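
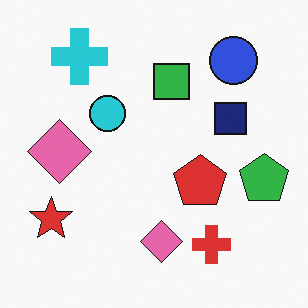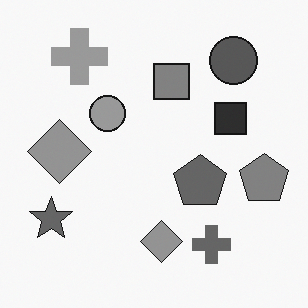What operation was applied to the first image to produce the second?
This is the original image converted to grayscale.

All color is removed — every shape is now a shade of grey.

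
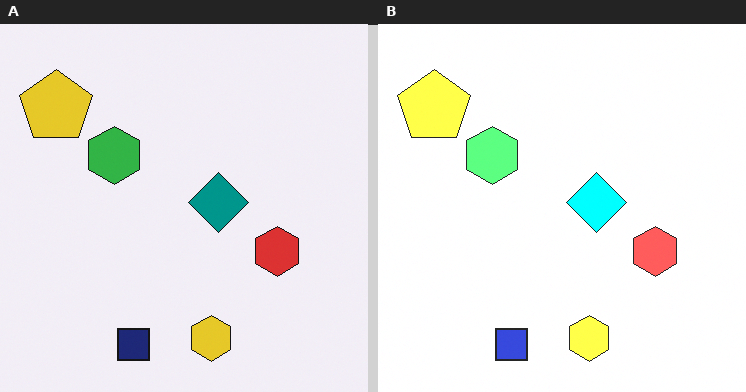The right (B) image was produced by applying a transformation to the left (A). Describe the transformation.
The right (B) image is the left (A) substantially brightened.

Every pixel — background and shapes alike — is uniformly brightened.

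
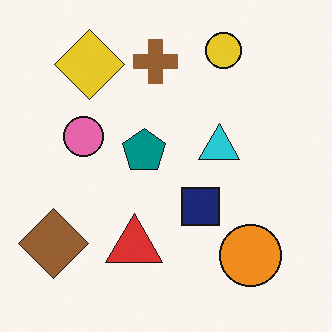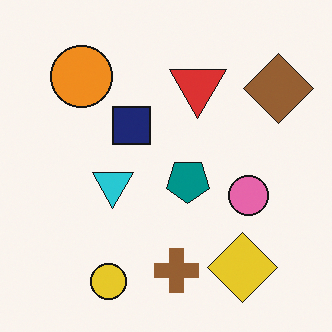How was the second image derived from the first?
Rotated 180°.

The brown diamond sits in the bottom-left of the first image and the top-right of the second — consistent with a whole-image 180° rotation.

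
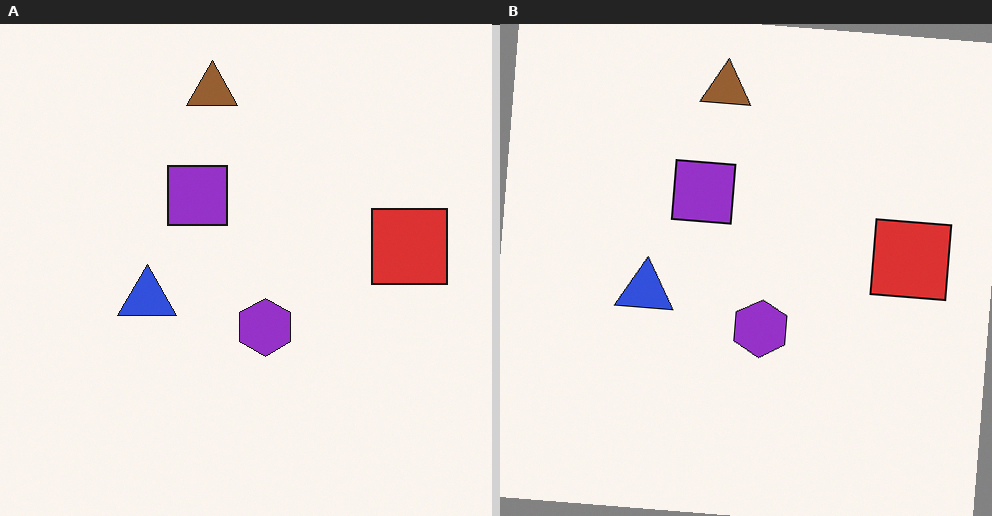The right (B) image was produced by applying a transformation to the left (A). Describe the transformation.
It was rotated clockwise by a small amount.

Every shape is tilted by the same angle and the image corners show triangular fill wedges — a whole-image rotation by a non-right angle.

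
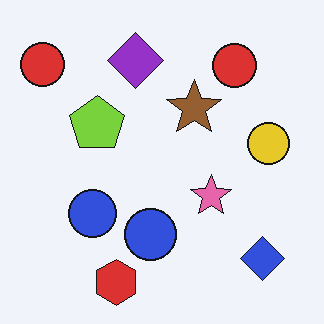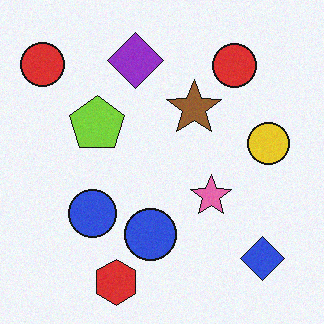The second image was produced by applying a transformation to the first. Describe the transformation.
This is the original image degraded with subtle gaussian noise.

Random speckle covers the whole image, including the flat background.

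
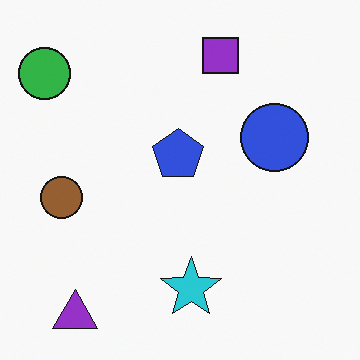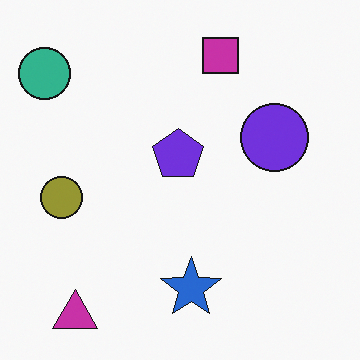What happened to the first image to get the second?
The image was hue-shifted slightly.

Every shape's color has rotated by the same amount around the hue wheel — a uniform hue shift.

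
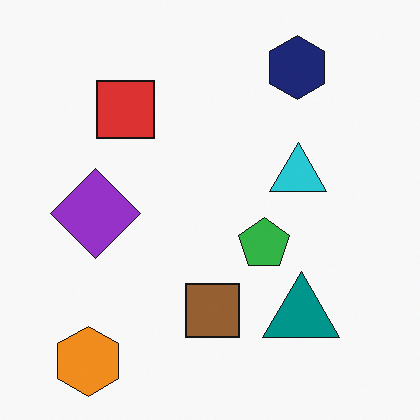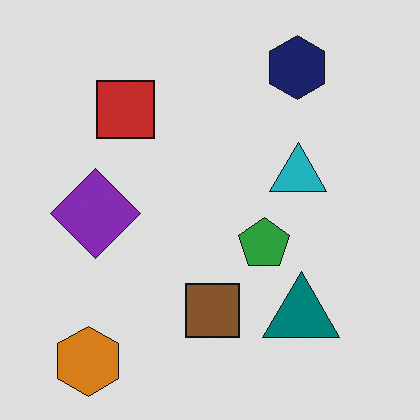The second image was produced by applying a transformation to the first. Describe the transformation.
It was slightly darkened.

Every pixel — background and shapes alike — is uniformly darkened.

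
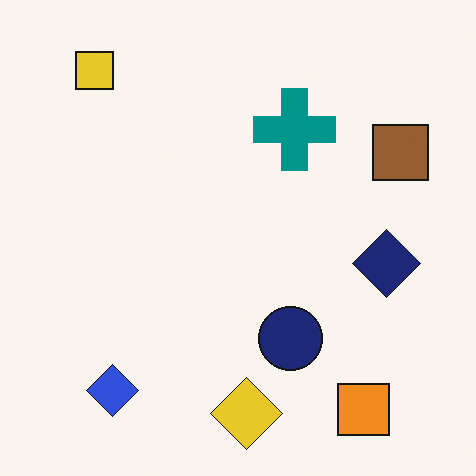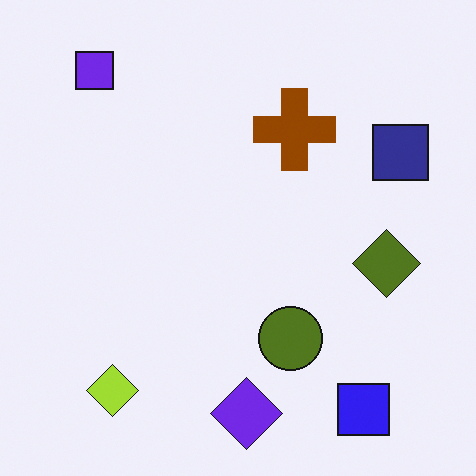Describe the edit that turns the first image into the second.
Hue-shifted by a large amount.

Every shape's color has rotated by the same amount around the hue wheel — a uniform hue shift.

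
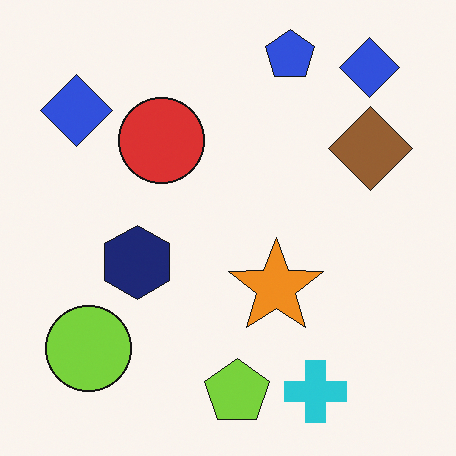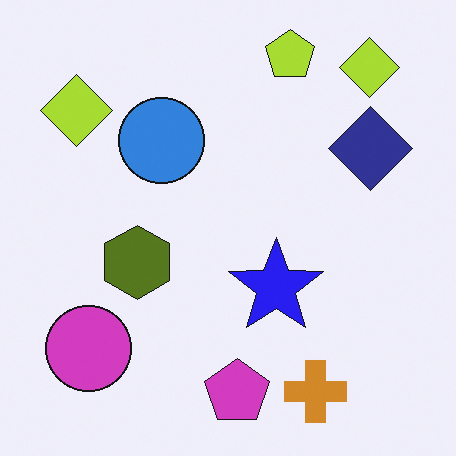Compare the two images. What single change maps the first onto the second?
It was hue-shifted by a large amount.

Every shape's color has rotated by the same amount around the hue wheel — a uniform hue shift.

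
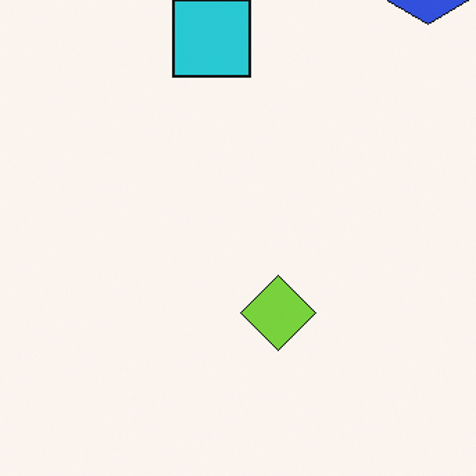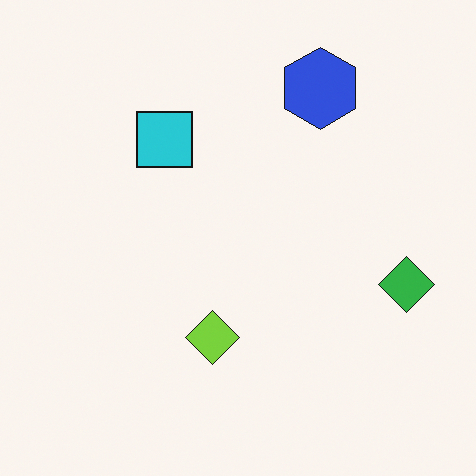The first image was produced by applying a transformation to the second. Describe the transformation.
It was cropped to a modestly smaller region and rescaled.

The visible shapes are larger and the field of view is narrower; shapes near the original edges may be partly or wholly outside the frame — a crop-and-rescale.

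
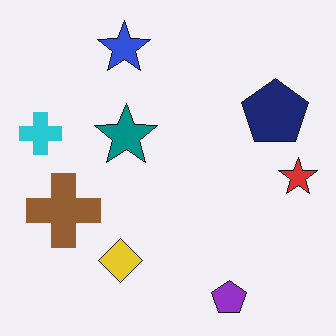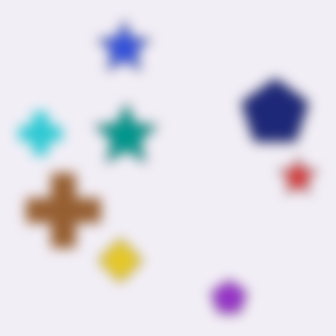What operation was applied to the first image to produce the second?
The second image is the first heavily blurred.

Shape edges and outlines are uniformly softened across the whole image.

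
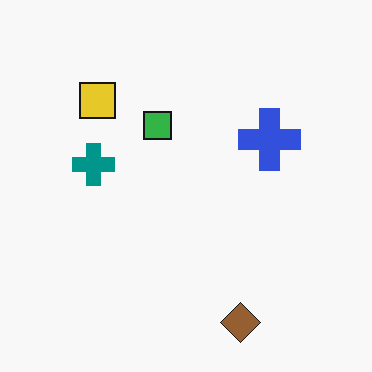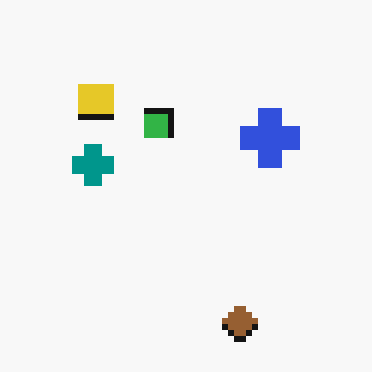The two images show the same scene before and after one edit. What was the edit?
The image was pixelated into visible square blocks.

Shapes are reduced to large square blocks; fine edges and outlines are lost — a downscale-then-upscale (mosaic) effect.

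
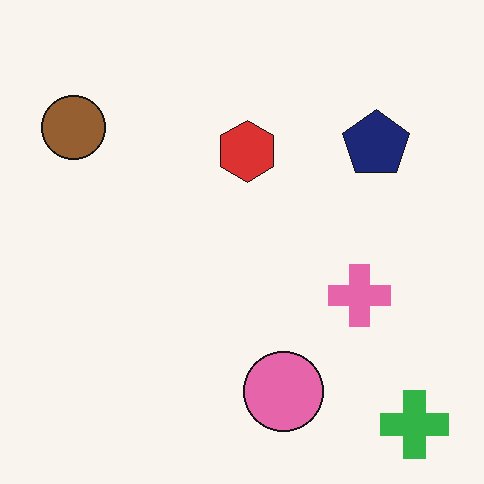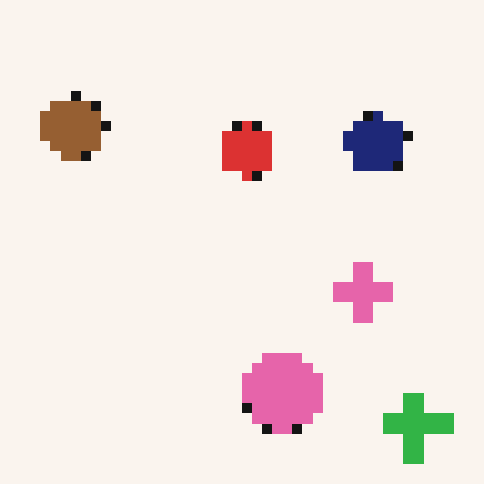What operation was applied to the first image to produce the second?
It was coarsely pixelated.

Shapes are reduced to large square blocks; fine edges and outlines are lost — a downscale-then-upscale (mosaic) effect.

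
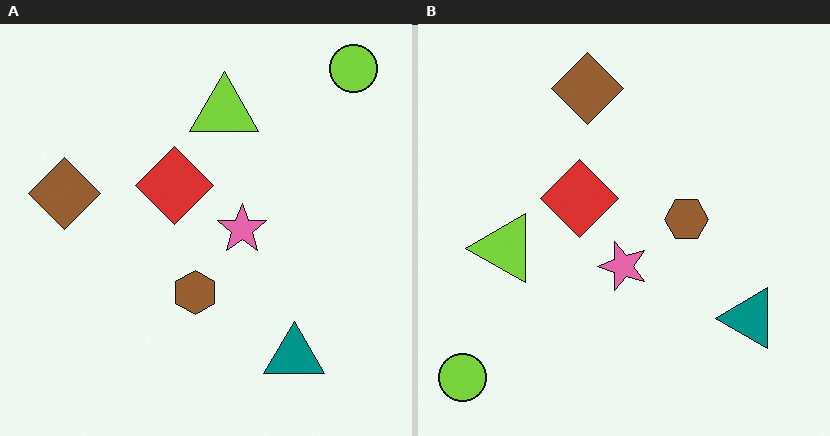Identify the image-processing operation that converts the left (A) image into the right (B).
It was transposed (reflected across the top-left ↔ bottom-right diagonal).

Shapes have swapped their row and column positions — what was in the top-right is now in the bottom-left — a diagonal reflection.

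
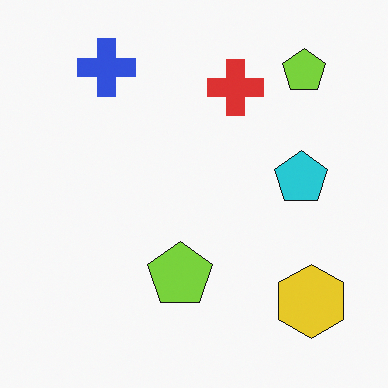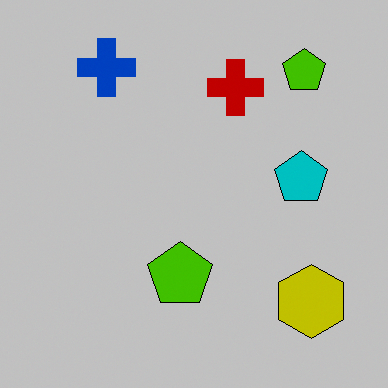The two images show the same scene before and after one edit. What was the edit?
This is the original image aggressively posterized.

Each flat color has snapped to a coarser quantized level — most visibly, the near-white background has dropped to a flat grey.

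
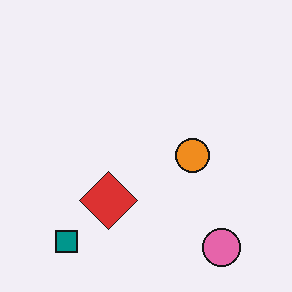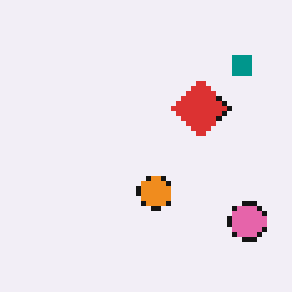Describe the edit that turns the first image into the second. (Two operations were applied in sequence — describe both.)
The second image is the first transposed (reflected across the top-left ↔ bottom-right diagonal), then mildly pixelated.

Shapes have swapped their row and column positions — what was in the top-right is now in the bottom-left — a diagonal reflection. Shapes are reduced to large square blocks; fine edges and outlines are lost — a downscale-then-upscale (mosaic) effect.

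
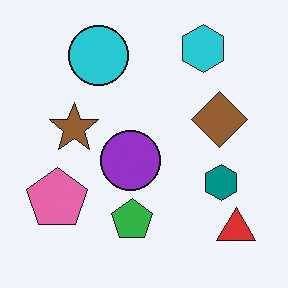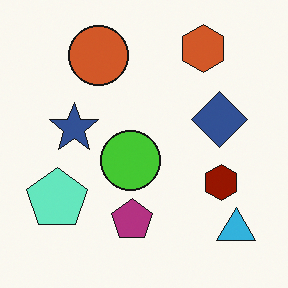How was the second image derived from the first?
The transformation is: hue-shifted by a large amount.

Every shape's color has rotated by the same amount around the hue wheel — a uniform hue shift.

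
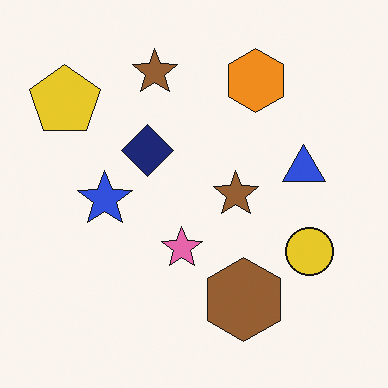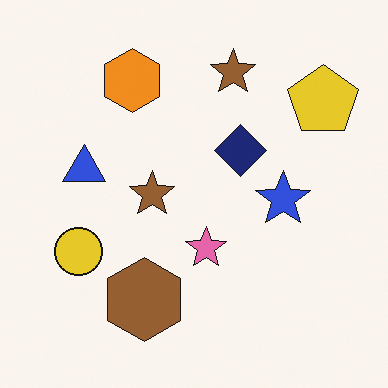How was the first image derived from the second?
Flipped horizontally (left ↔ right).

The yellow pentagon is in the top-right of the second image and the top-left of the first — shapes on opposite sides of the vertical midline have swapped in a mirror flip.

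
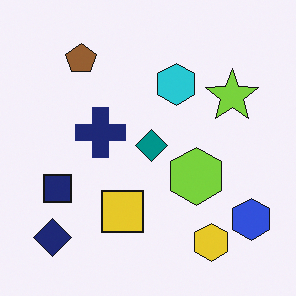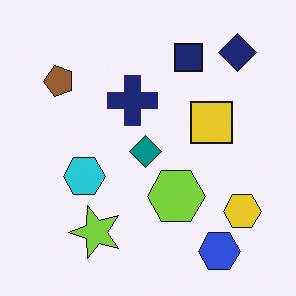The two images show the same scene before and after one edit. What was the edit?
The transformation is: transposed (reflected across the top-left ↔ bottom-right diagonal).

Shapes have swapped their row and column positions — what was in the top-right is now in the bottom-left — a diagonal reflection.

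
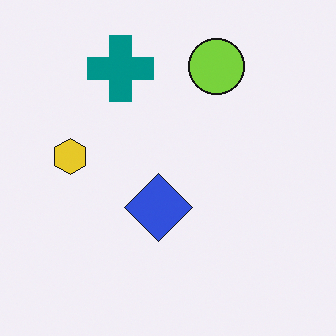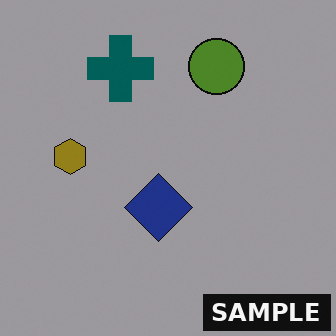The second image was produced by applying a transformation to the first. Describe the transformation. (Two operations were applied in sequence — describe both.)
Darkened a lot, then watermarked with the text "SAMPLE" in the lower-right corner.

Every pixel — background and shapes alike — is uniformly darkened. A dark label reading "SAMPLE" appears in the lower-right corner.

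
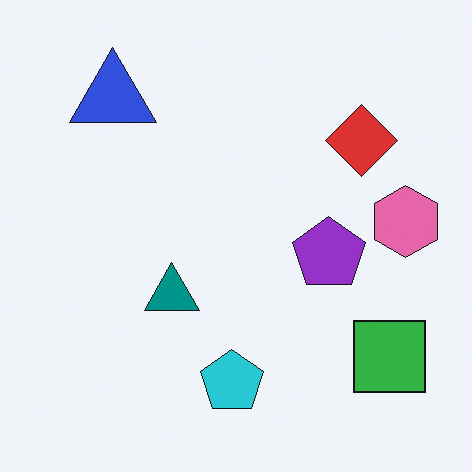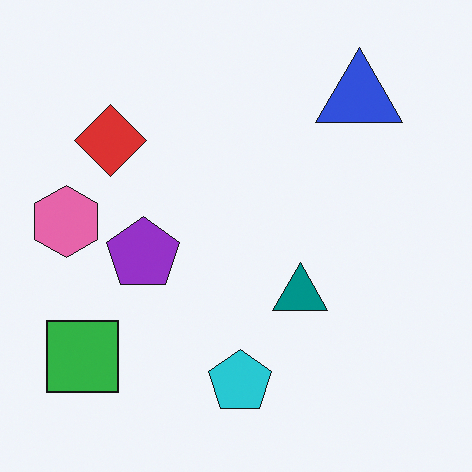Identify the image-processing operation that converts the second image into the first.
This is the original image flipped horizontally (left ↔ right).

The pink hexagon is in the left of the second image and the right of the first — shapes on opposite sides of the vertical midline have swapped in a mirror flip.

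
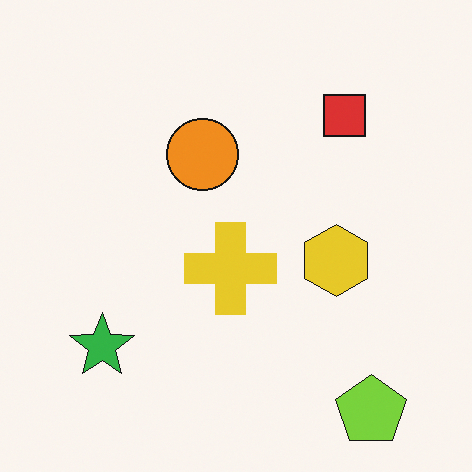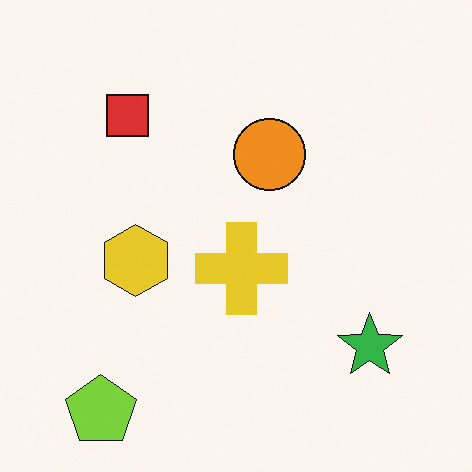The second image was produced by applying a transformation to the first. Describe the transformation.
This is the original image flipped horizontally (left ↔ right).

The lime pentagon is in the bottom-right of the first image and the bottom-left of the second — shapes on opposite sides of the vertical midline have swapped in a mirror flip.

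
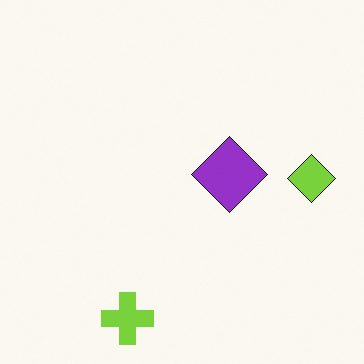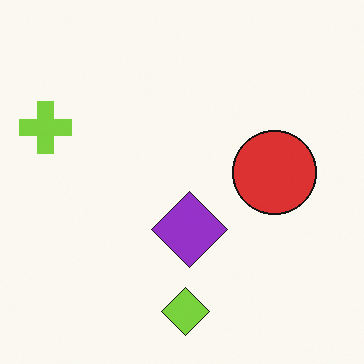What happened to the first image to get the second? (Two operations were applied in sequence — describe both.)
The image was rotated 90° clockwise, then overlaid with an additional red circle.

The lime cross sits in the bottom of the first image and the left of the second — consistent with a whole-image 90° clockwise rotation. A red circle appears in the second image that is absent from the first.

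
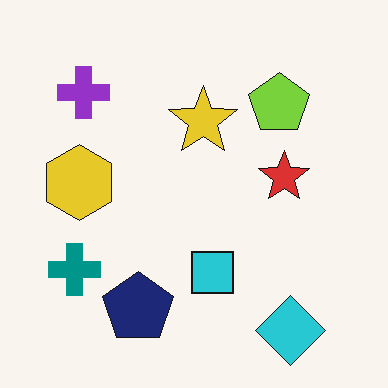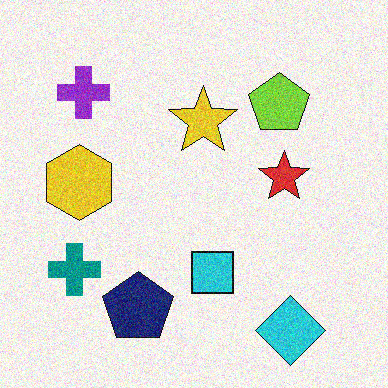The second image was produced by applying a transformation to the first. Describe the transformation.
The transformation is: degraded with moderate additive noise.

Random speckle covers the whole image, including the flat background.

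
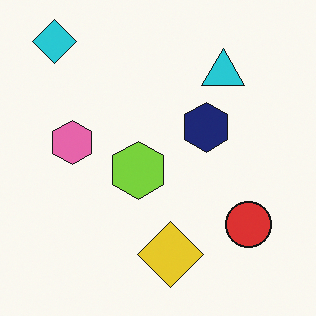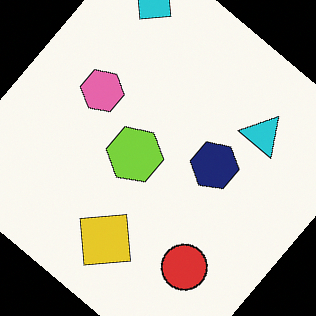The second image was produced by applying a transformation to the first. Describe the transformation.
The transformation is: rotated clockwise by a large amount — several tens of degrees.

Every shape is tilted by the same angle and the image corners show triangular fill wedges — a whole-image rotation by a non-right angle.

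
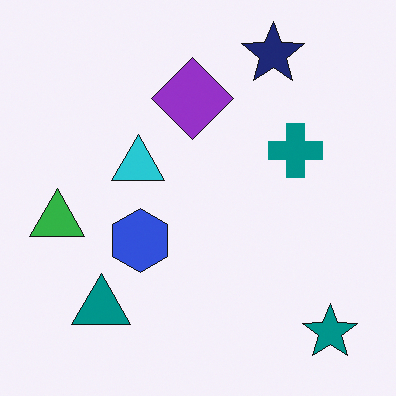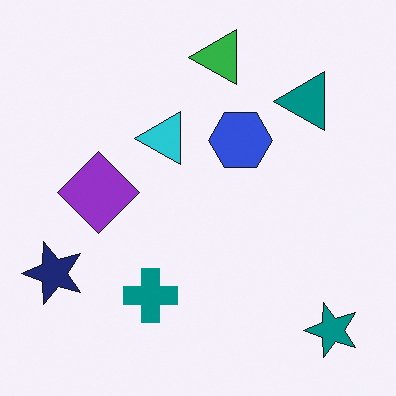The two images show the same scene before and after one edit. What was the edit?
The transformation is: transposed (reflected across the top-left ↔ bottom-right diagonal).

Shapes have swapped their row and column positions — what was in the top-right is now in the bottom-left — a diagonal reflection.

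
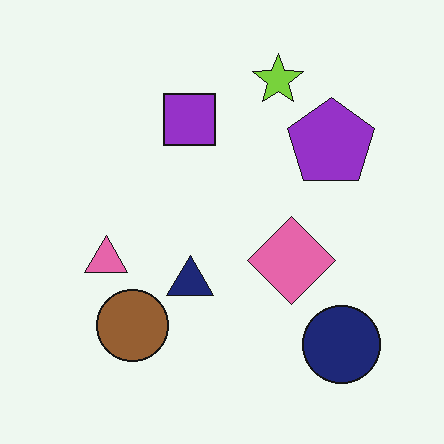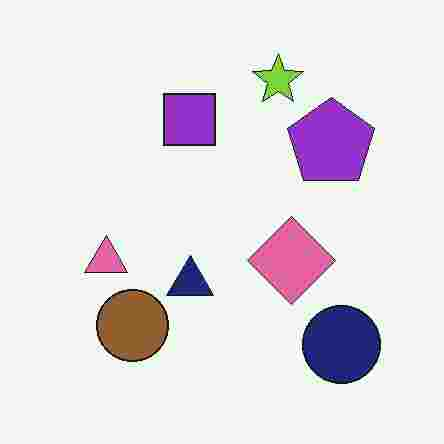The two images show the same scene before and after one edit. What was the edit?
This is the original image heavily JPEG-compressed with obvious blocking artifacts.

Blocky 8×8 compression artifacts appear around shape edges and the flat background shows ringing — characteristic JPEG degradation.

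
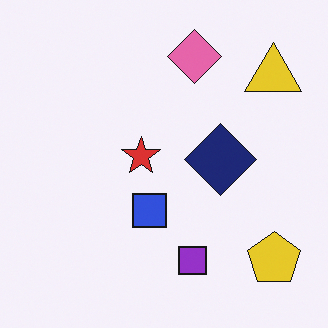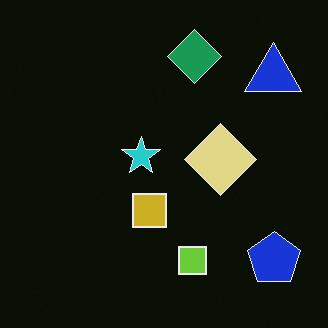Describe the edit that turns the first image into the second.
Color-inverted (negative).

The light background has become dark and every shape's color is its complement — a photographic negative.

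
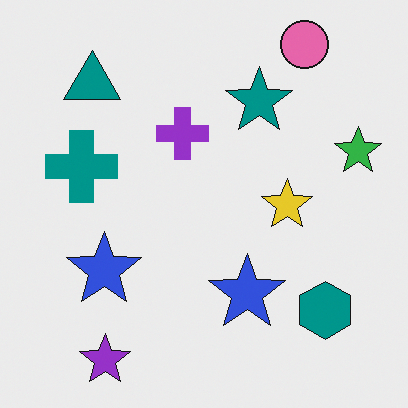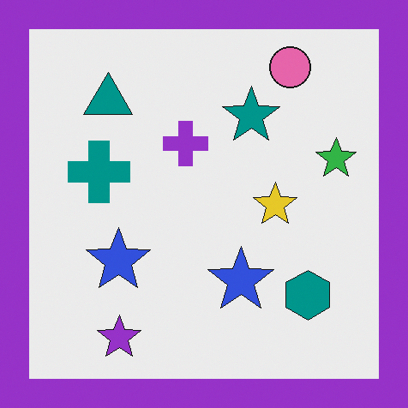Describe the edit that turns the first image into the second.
The second image is the first framed with a purple border.

A solid purple frame runs around the edge of the second image, with the content slightly shrunk inside it.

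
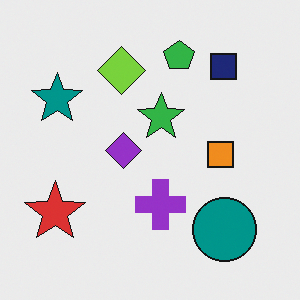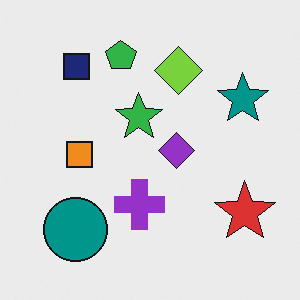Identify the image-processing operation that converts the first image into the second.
The second image is the first flipped horizontally (left ↔ right).

The red star is in the bottom-left of the first image and the bottom-right of the second — shapes on opposite sides of the vertical midline have swapped in a mirror flip.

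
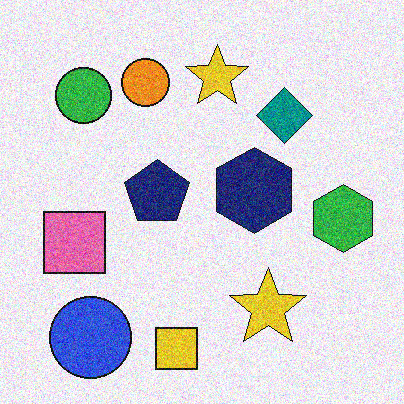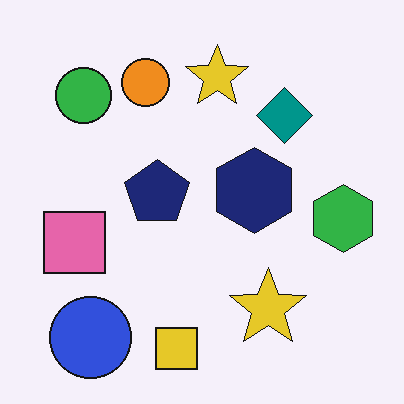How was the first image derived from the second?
The transformation is: degraded with visible gaussian noise.

Random speckle covers the whole image, including the flat background.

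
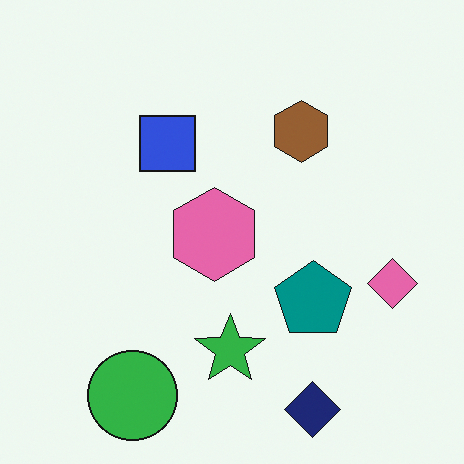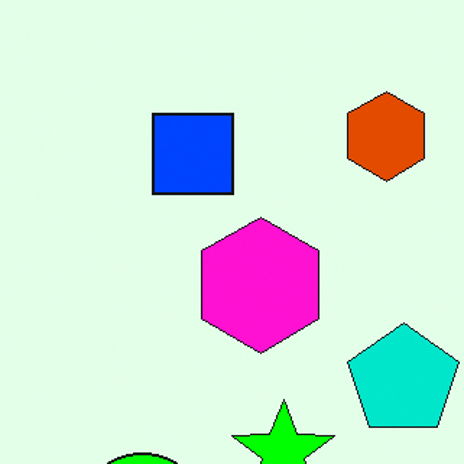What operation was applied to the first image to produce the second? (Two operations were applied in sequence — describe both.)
The transformation is: heavily oversaturated, then cropped to a modestly smaller region and rescaled.

All colors are more vivid — a global saturation change. The visible shapes are larger and the field of view is narrower; shapes near the original edges may be partly or wholly outside the frame — a crop-and-rescale.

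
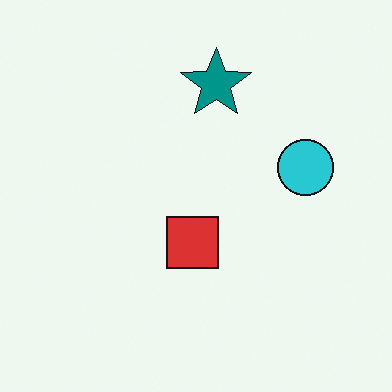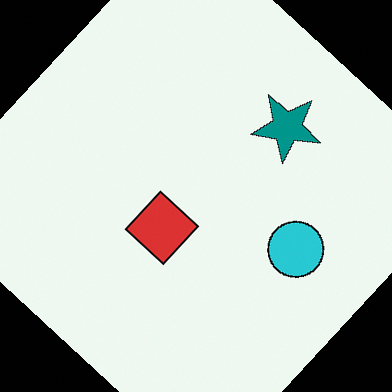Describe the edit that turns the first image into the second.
The image was rotated clockwise by a large amount — several tens of degrees.

Every shape is tilted by the same angle and the image corners show triangular fill wedges — a whole-image rotation by a non-right angle.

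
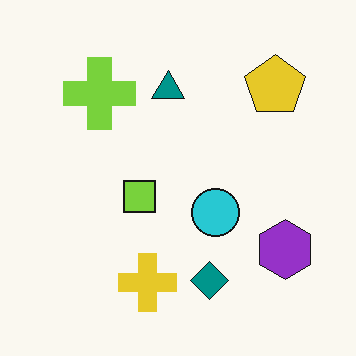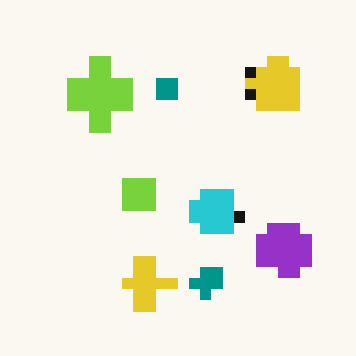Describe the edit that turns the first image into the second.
The image was coarsely pixelated.

Shapes are reduced to large square blocks; fine edges and outlines are lost — a downscale-then-upscale (mosaic) effect.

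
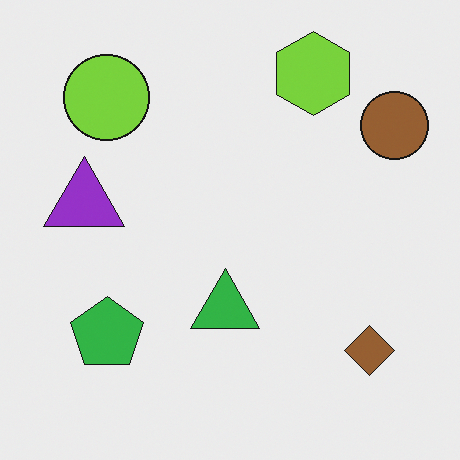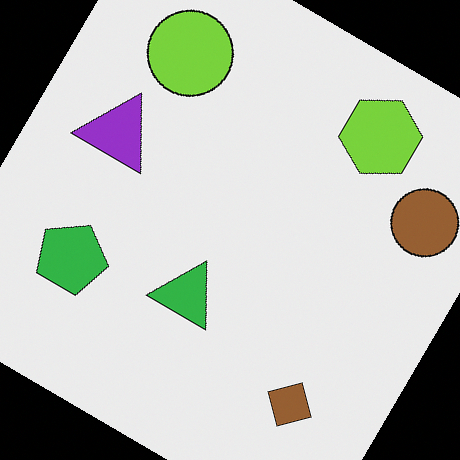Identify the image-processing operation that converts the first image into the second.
This is the original image rotated clockwise by a large amount — several tens of degrees.

Every shape is tilted by the same angle and the image corners show triangular fill wedges — a whole-image rotation by a non-right angle.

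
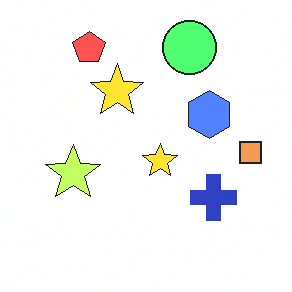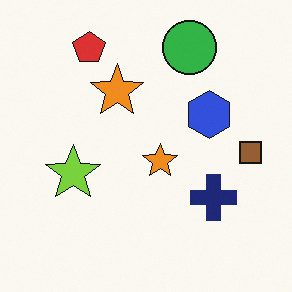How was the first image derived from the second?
This is the original image noticeably brightened.

Every pixel — background and shapes alike — is uniformly brightened.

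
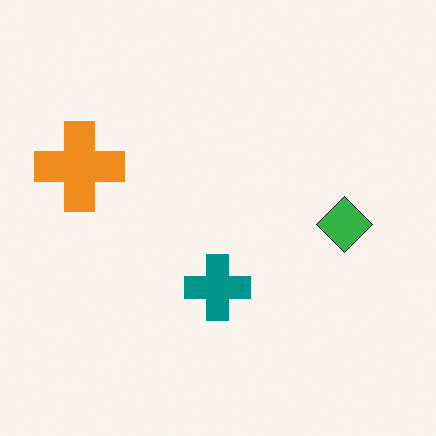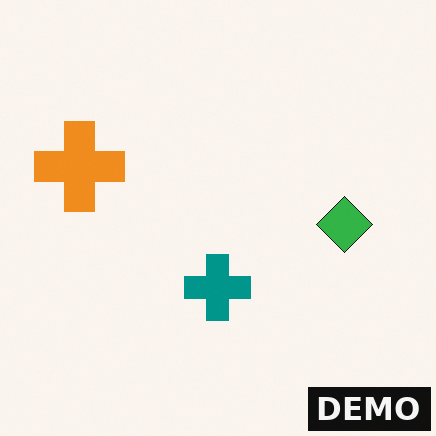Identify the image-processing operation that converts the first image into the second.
This is the original image watermarked with the text "DEMO" in the lower-right corner.

A dark label reading "DEMO" appears in the lower-right corner.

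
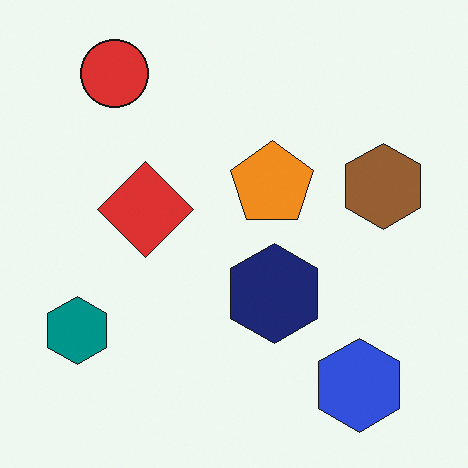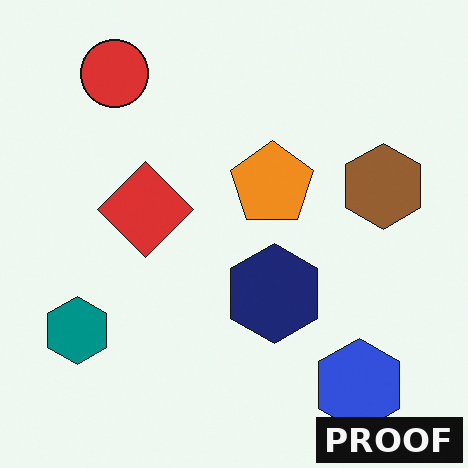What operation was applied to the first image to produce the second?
It was watermarked with the text "PROOF" in the lower-right corner.

A dark label reading "PROOF" appears in the lower-right corner.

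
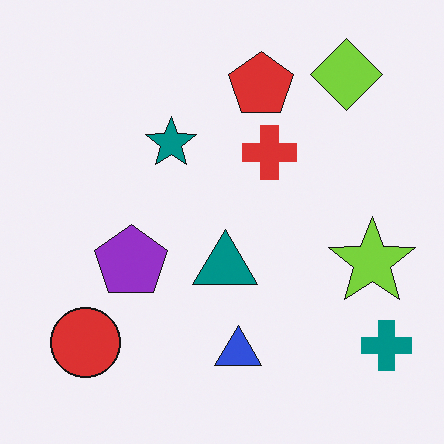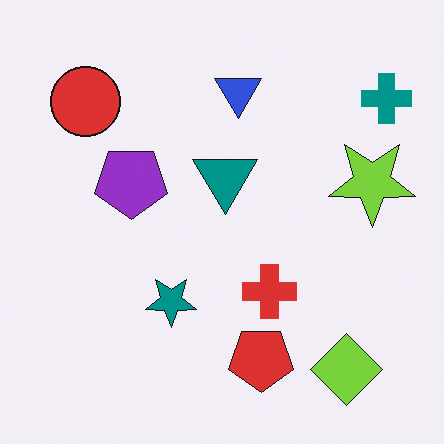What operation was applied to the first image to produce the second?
The transformation is: flipped vertically (top ↔ bottom).

The lime diamond is in the top-right of the first image and the bottom-right of the second — shapes on opposite sides of the horizontal midline have swapped in a mirror flip.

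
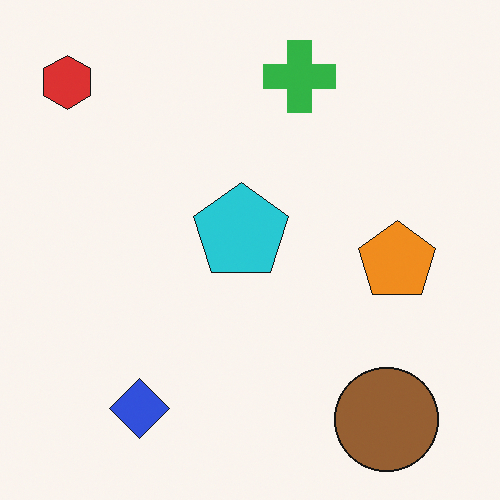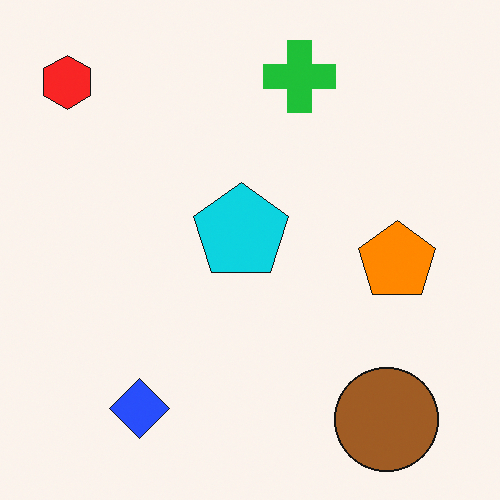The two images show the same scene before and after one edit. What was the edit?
Slightly oversaturated.

All colors are more vivid — a global saturation change.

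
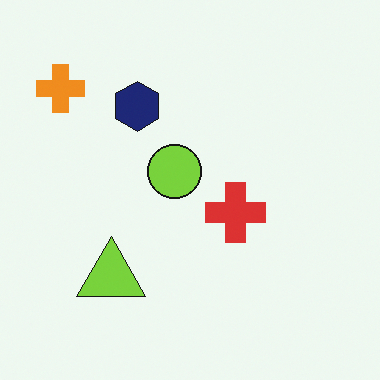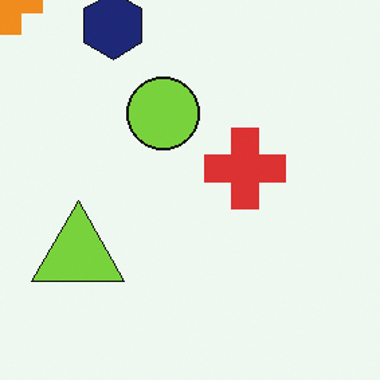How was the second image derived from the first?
This is the original image cropped slightly and scaled back up.

The visible shapes are larger and the field of view is narrower; shapes near the original edges may be partly or wholly outside the frame — a crop-and-rescale.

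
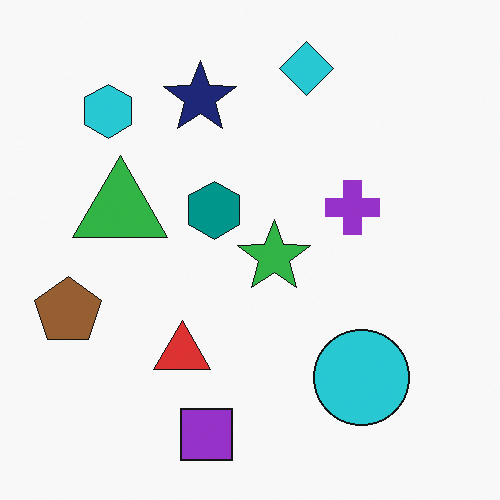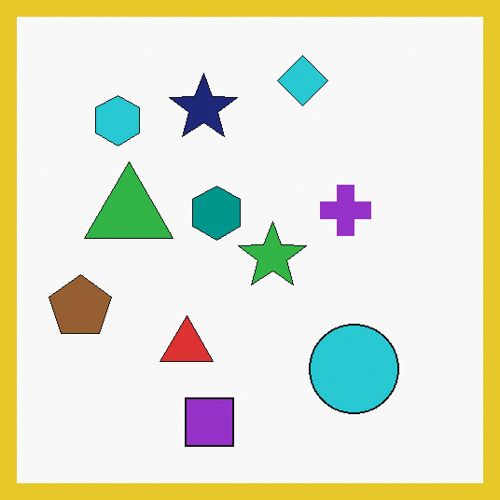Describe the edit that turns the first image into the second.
Framed with a yellow border.

A solid yellow frame runs around the edge of the second image, with the content slightly shrunk inside it.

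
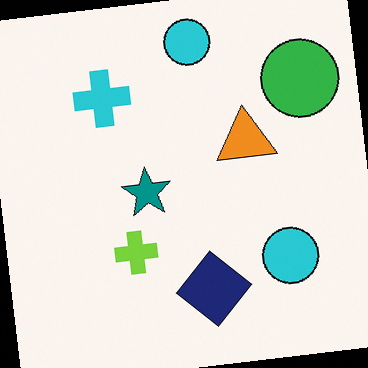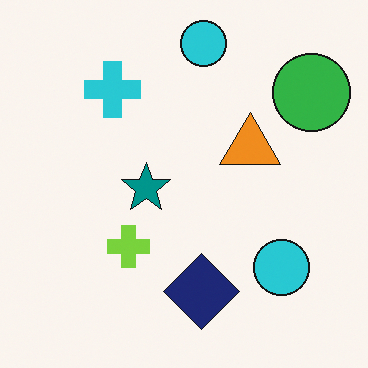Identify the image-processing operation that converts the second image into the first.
Rotated counter-clockwise by a few degrees.

Every shape is tilted by the same angle and the image corners show triangular fill wedges — a whole-image rotation by a non-right angle.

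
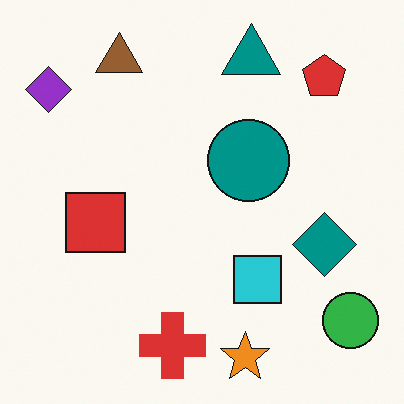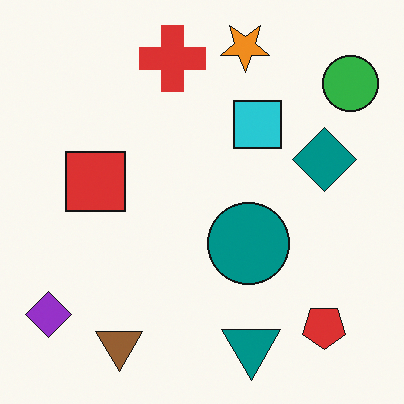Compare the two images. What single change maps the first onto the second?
The image was flipped vertically (top ↔ bottom).

The orange star is in the bottom of the first image and the top of the second — shapes on opposite sides of the horizontal midline have swapped in a mirror flip.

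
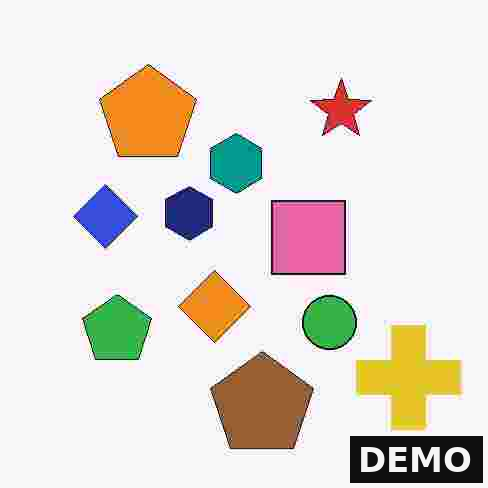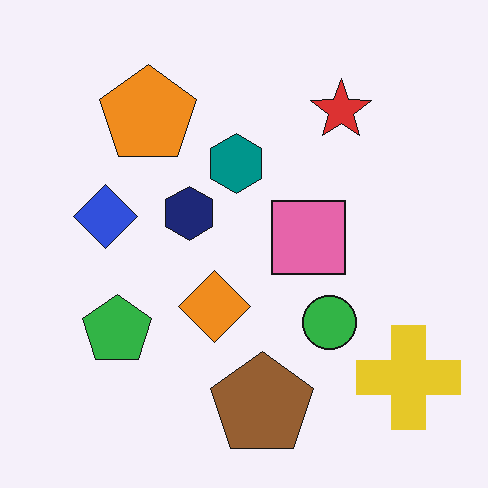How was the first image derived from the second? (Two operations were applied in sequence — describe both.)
The image was degraded with heavy JPEG compression, then watermarked with the text "DEMO" in the lower-right corner.

Blocky 8×8 compression artifacts appear around shape edges and the flat background shows ringing — characteristic JPEG degradation. A dark label reading "DEMO" appears in the lower-right corner.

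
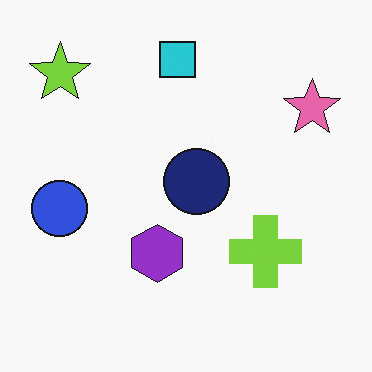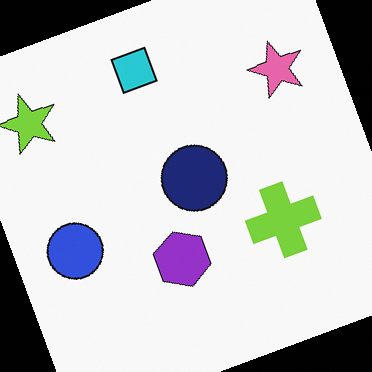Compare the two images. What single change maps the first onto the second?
This is the original image rotated counter-clockwise by a moderate amount.

Every shape is tilted by the same angle and the image corners show triangular fill wedges — a whole-image rotation by a non-right angle.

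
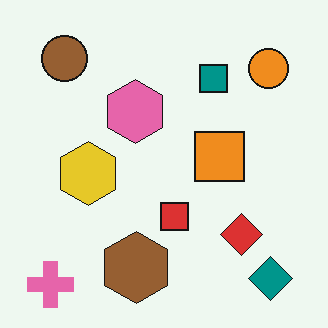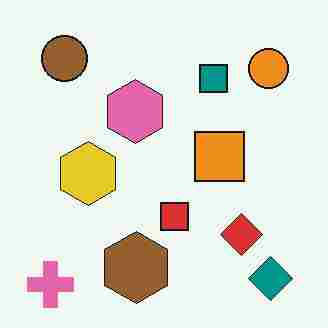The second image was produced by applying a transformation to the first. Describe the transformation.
This is the original image heavily JPEG-compressed with obvious blocking artifacts.

Blocky 8×8 compression artifacts appear around shape edges and the flat background shows ringing — characteristic JPEG degradation.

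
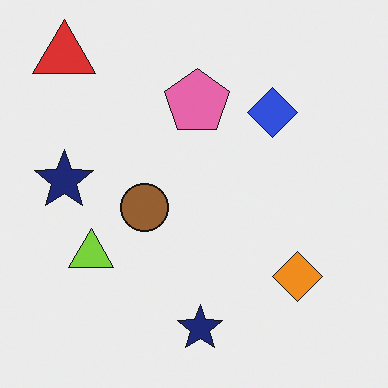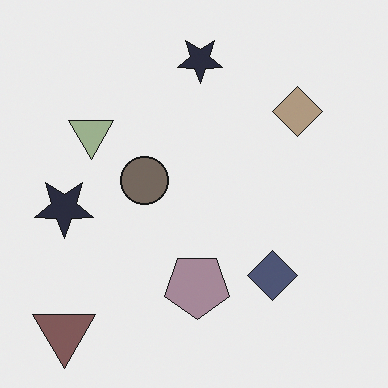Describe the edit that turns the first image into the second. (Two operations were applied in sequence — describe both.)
It was flipped vertically (top ↔ bottom), then heavily desaturated.

The red triangle is in the top-left of the first image and the bottom-left of the second — shapes on opposite sides of the horizontal midline have swapped in a mirror flip. All colors are more muted and greyish — a global saturation change.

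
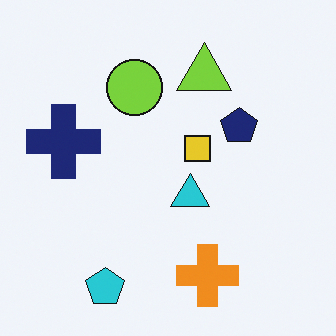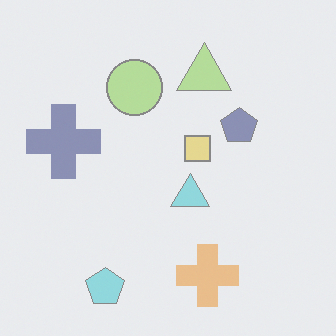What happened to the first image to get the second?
This is the original image given much lower contrast.

Tones are pushed toward mid-grey across the whole image — a global contrast change.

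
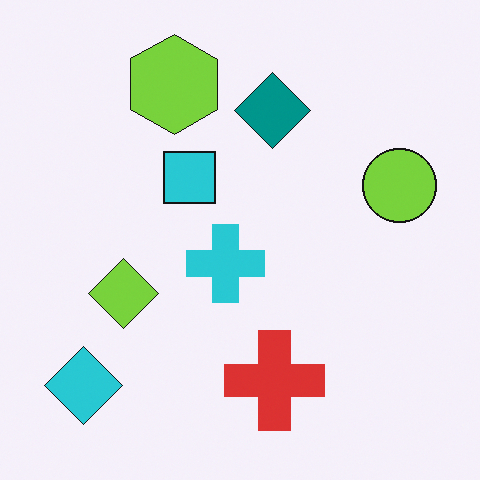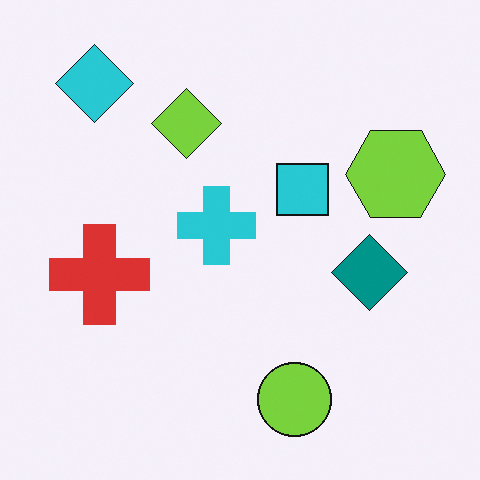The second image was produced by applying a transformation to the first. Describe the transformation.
The image was rotated 90° clockwise.

The cyan diamond sits in the bottom-left of the first image and the top-left of the second — consistent with a whole-image 90° clockwise rotation.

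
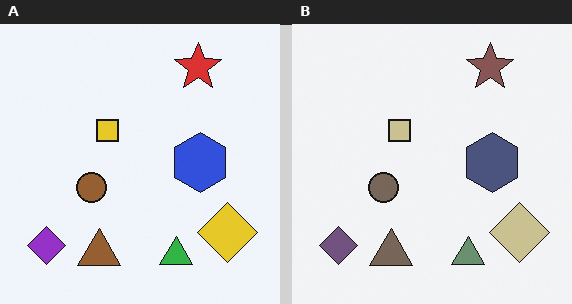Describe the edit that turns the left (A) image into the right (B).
Made much more muted (saturation change).

All colors are more muted and greyish — a global saturation change.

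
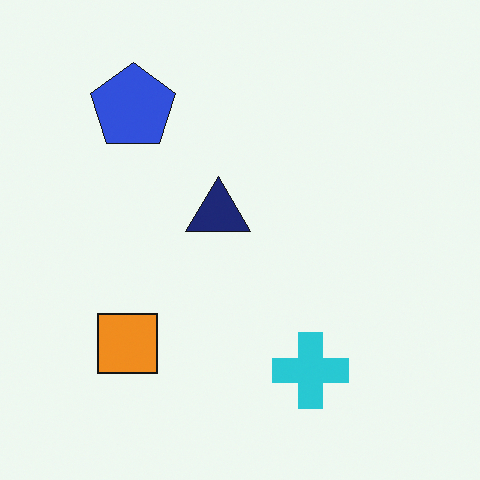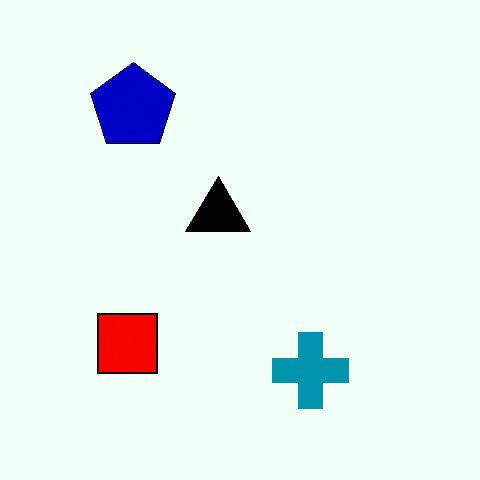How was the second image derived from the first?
The transformation is: boosted in contrast.

Tones are pushed away from mid-grey across the whole image — a global contrast change.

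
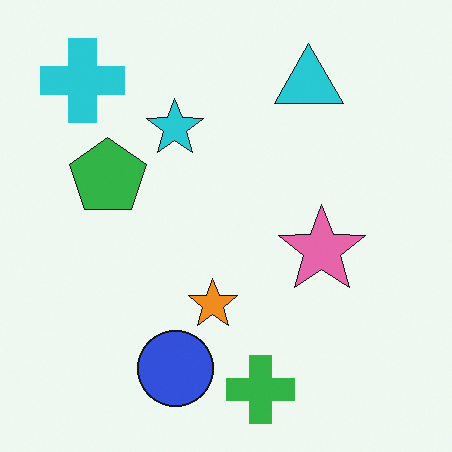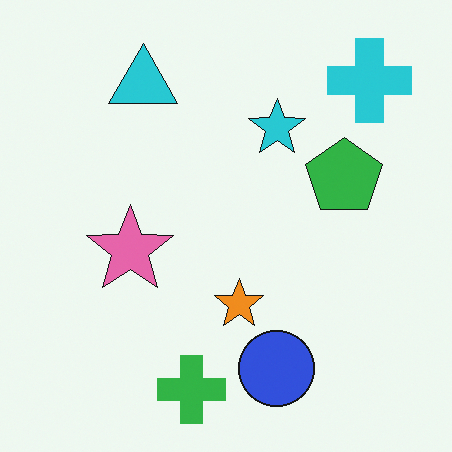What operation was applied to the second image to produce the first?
It was flipped horizontally (left ↔ right).

The cyan cross is in the top-right of the second image and the top-left of the first — shapes on opposite sides of the vertical midline have swapped in a mirror flip.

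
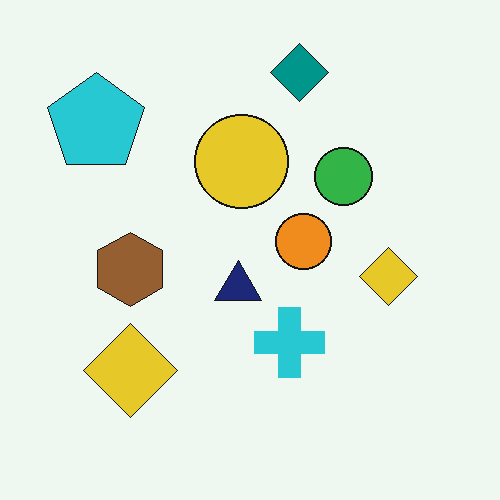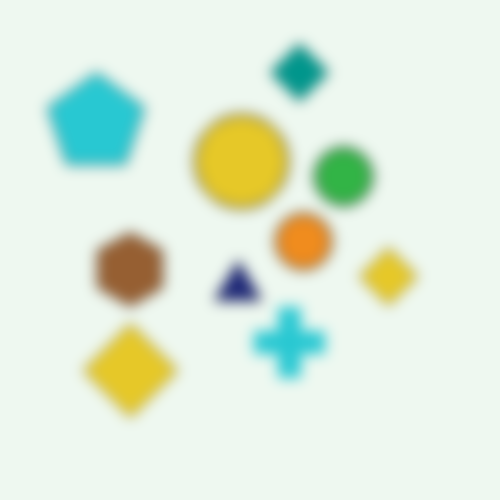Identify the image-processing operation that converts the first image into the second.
It was heavily blurred.

Shape edges and outlines are uniformly softened across the whole image.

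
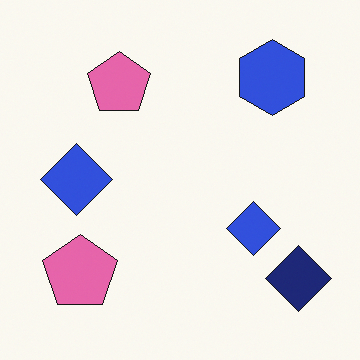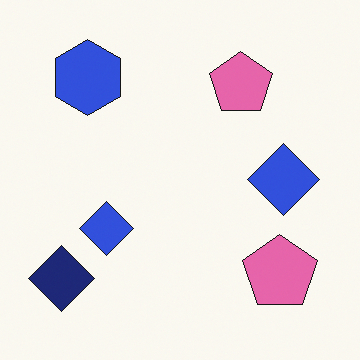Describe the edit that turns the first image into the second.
Flipped horizontally (left ↔ right).

The navy diamond is in the bottom-right of the first image and the bottom-left of the second — shapes on opposite sides of the vertical midline have swapped in a mirror flip.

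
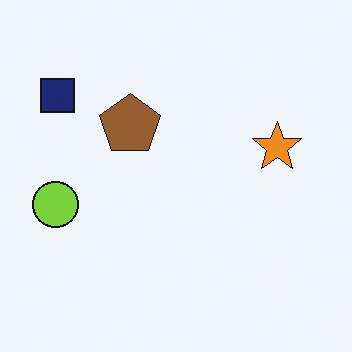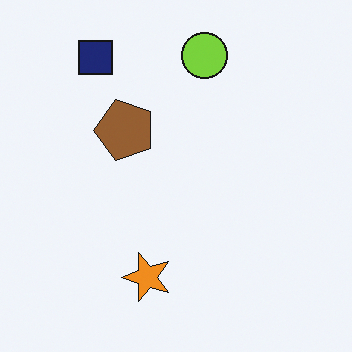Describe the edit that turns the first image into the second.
This is the original image transposed (reflected across the top-left ↔ bottom-right diagonal).

Shapes have swapped their row and column positions — what was in the top-right is now in the bottom-left — a diagonal reflection.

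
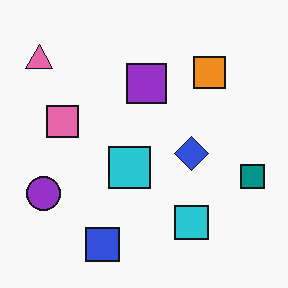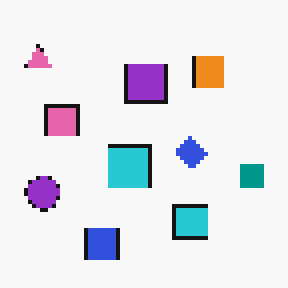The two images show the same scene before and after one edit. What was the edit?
The image was mildly pixelated.

Shapes are reduced to large square blocks; fine edges and outlines are lost — a downscale-then-upscale (mosaic) effect.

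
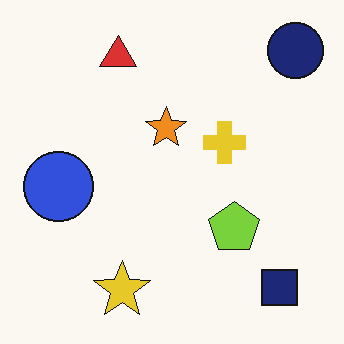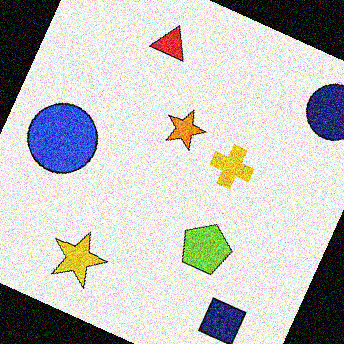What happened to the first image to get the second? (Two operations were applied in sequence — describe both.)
The transformation is: rotated clockwise by a moderate amount, then degraded with strong gaussian noise.

Every shape is tilted by the same angle and the image corners show triangular fill wedges — a whole-image rotation by a non-right angle. Random speckle covers the whole image, including the flat background.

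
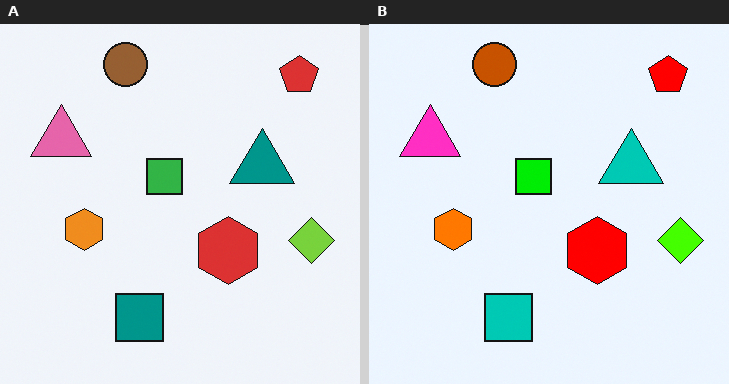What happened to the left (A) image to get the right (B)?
It was heavily oversaturated.

All colors are more vivid — a global saturation change.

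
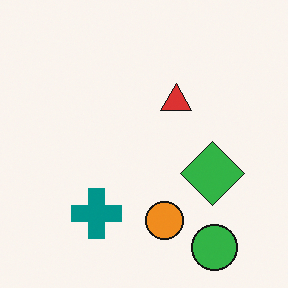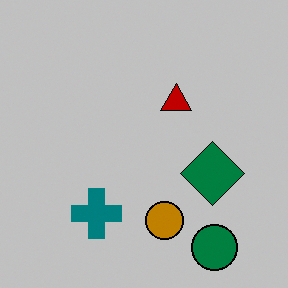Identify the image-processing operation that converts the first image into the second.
It was heavily posterized to just a handful of flat colors.

Each flat color has snapped to a coarser quantized level — most visibly, the near-white background has dropped to a flat grey.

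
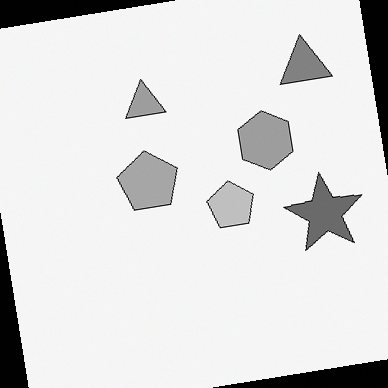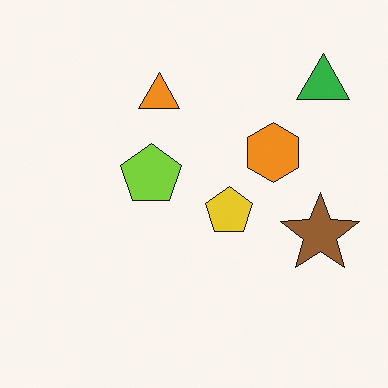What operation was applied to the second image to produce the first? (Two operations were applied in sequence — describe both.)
The transformation is: converted to grayscale, then rotated counter-clockwise by a few degrees.

All color is removed — every shape is now a shade of grey. Every shape is tilted by the same angle and the image corners show triangular fill wedges — a whole-image rotation by a non-right angle.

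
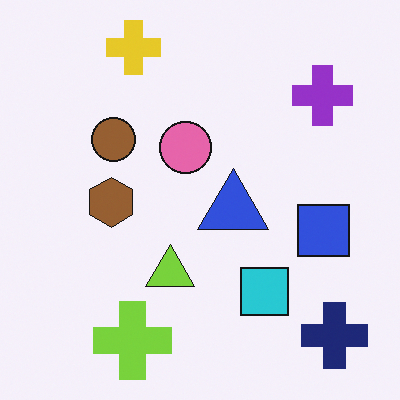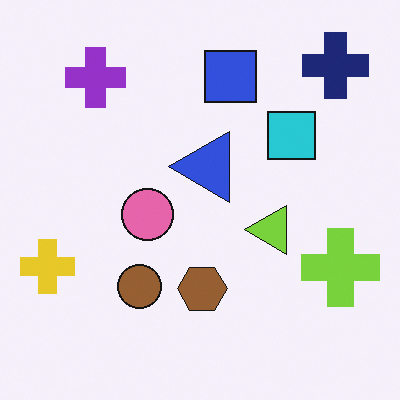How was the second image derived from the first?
Rotated 90° counter-clockwise.

The navy cross sits in the bottom-right of the first image and the top-right of the second — consistent with a whole-image 90° counter-clockwise rotation.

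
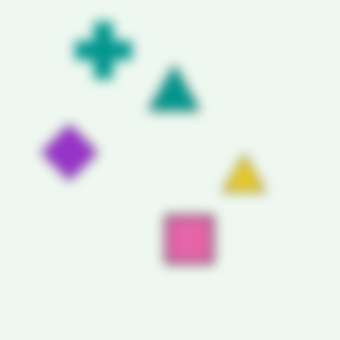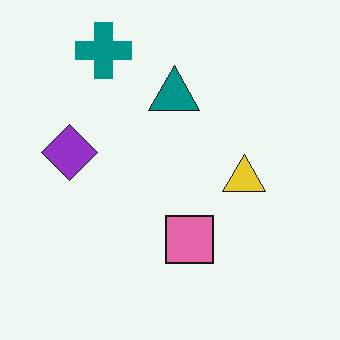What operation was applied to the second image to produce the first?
The first image is the second heavily blurred.

Shape edges and outlines are uniformly softened across the whole image.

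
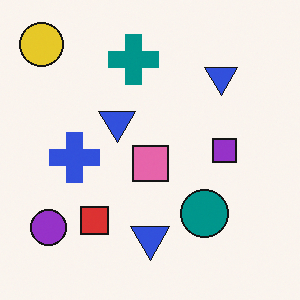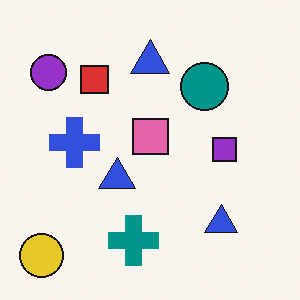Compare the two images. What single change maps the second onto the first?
It was flipped vertically (top ↔ bottom).

The yellow circle is in the bottom-left of the second image and the top-left of the first — shapes on opposite sides of the horizontal midline have swapped in a mirror flip.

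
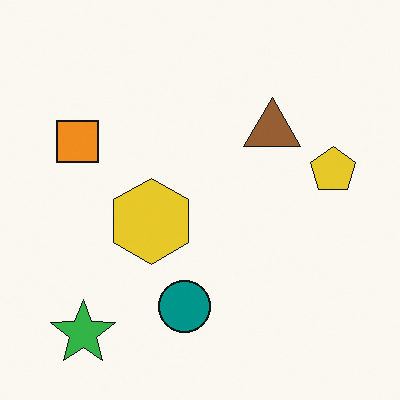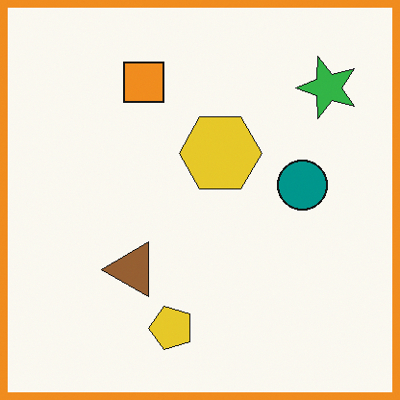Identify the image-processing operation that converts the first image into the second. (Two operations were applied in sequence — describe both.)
It was transposed (reflected across the top-left ↔ bottom-right diagonal), then framed with a orange border.

Shapes have swapped their row and column positions — what was in the top-right is now in the bottom-left — a diagonal reflection. A solid orange frame runs around the edge of the second image, with the content slightly shrunk inside it.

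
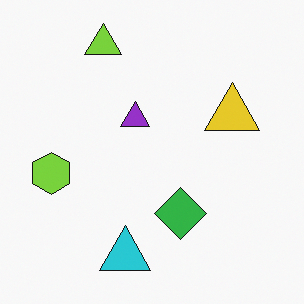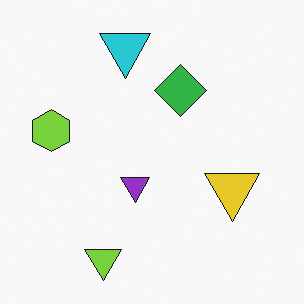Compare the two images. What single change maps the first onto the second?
This is the original image flipped vertically (top ↔ bottom).

The lime triangle is in the top of the first image and the bottom of the second — shapes on opposite sides of the horizontal midline have swapped in a mirror flip.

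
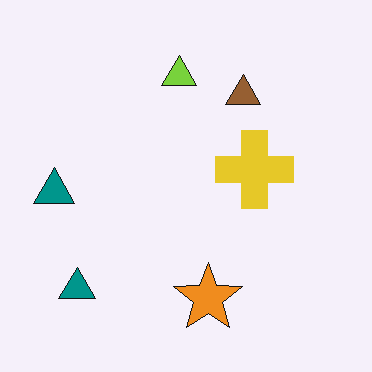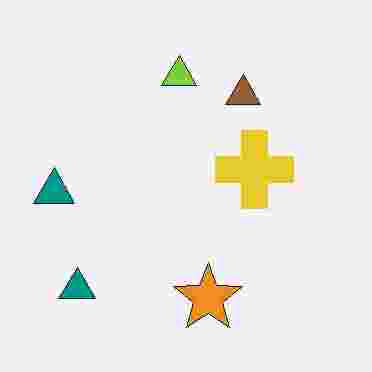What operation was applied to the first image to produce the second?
The second image is the first degraded with heavy JPEG compression.

Blocky 8×8 compression artifacts appear around shape edges and the flat background shows ringing — characteristic JPEG degradation.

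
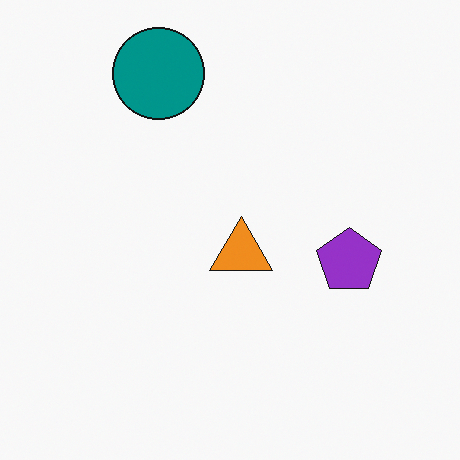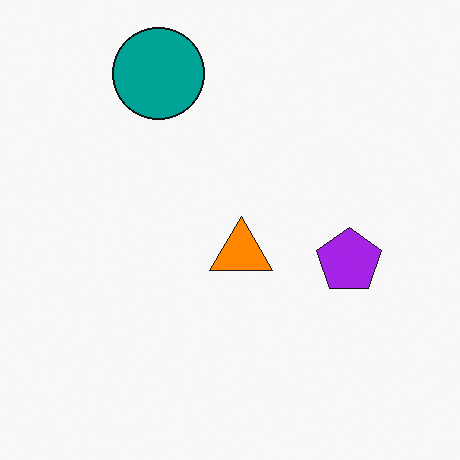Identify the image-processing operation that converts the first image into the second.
The image was slightly oversaturated.

All colors are more vivid — a global saturation change.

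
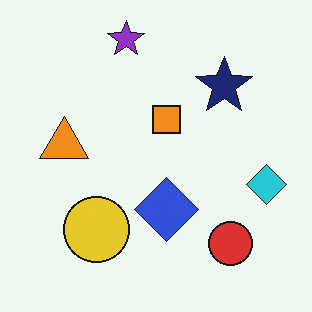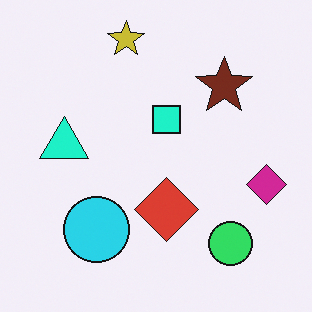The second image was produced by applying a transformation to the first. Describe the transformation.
Hue-shifted noticeably.

Every shape's color has rotated by the same amount around the hue wheel — a uniform hue shift.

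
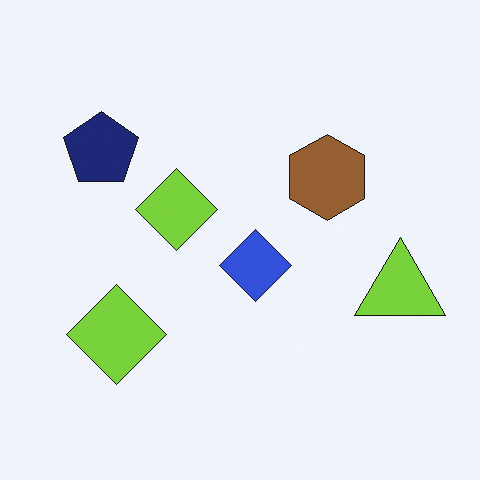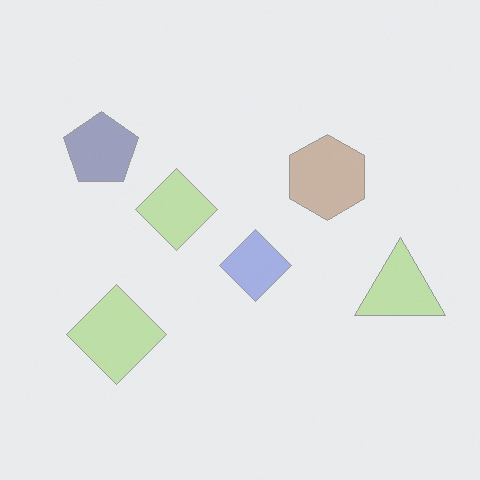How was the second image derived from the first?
This is the original image given much lower contrast.

Tones are pushed toward mid-grey across the whole image — a global contrast change.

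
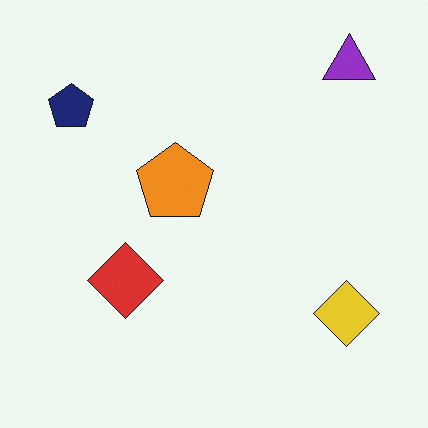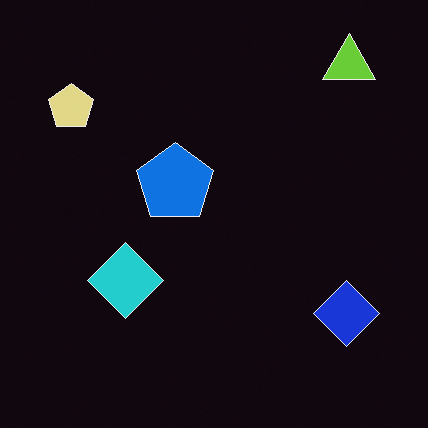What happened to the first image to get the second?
The second image is the first color-inverted (negative).

The light background has become dark and every shape's color is its complement — a photographic negative.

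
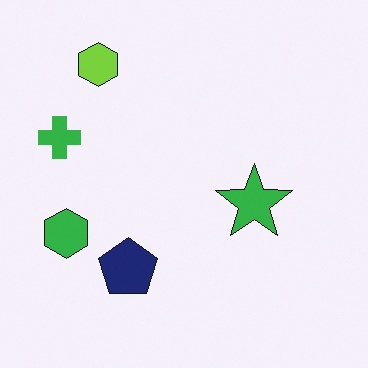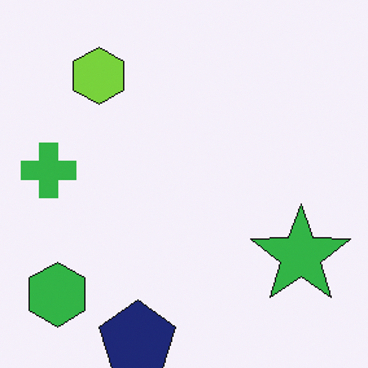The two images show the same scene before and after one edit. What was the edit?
This is the original image cropped to a modestly smaller region and rescaled.

The visible shapes are larger and the field of view is narrower; shapes near the original edges may be partly or wholly outside the frame — a crop-and-rescale.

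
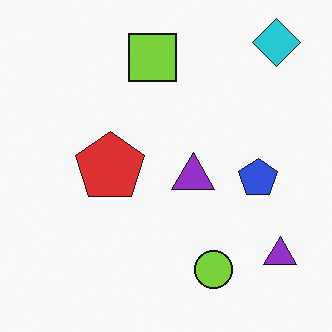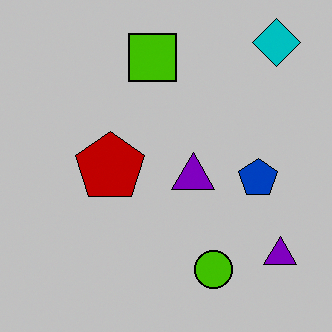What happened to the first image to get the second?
The transformation is: aggressively posterized.

Each flat color has snapped to a coarser quantized level — most visibly, the near-white background has dropped to a flat grey.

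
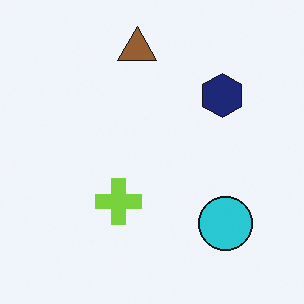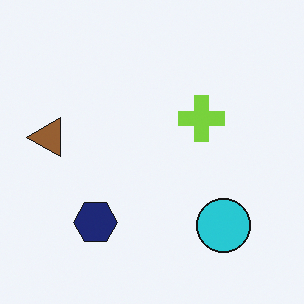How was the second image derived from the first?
Transposed (reflected across the top-left ↔ bottom-right diagonal).

Shapes have swapped their row and column positions — what was in the top-right is now in the bottom-left — a diagonal reflection.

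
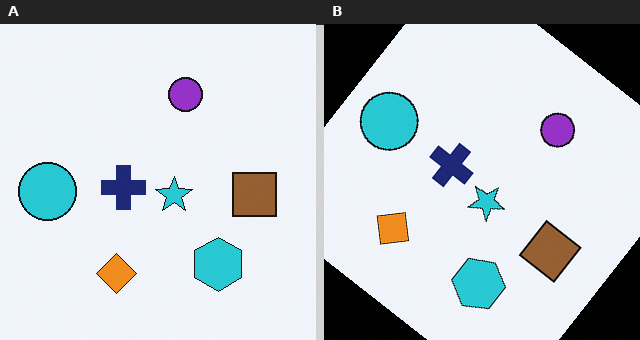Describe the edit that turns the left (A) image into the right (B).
This is the original image rotated clockwise by a large amount — several tens of degrees.

Every shape is tilted by the same angle and the image corners show triangular fill wedges — a whole-image rotation by a non-right angle.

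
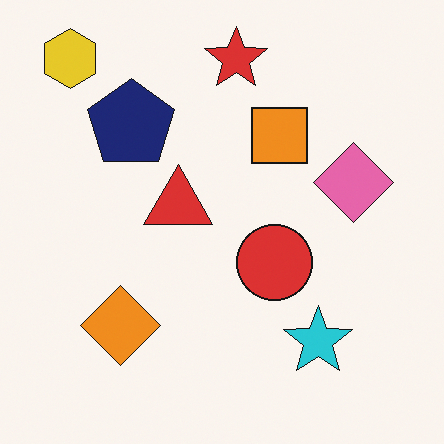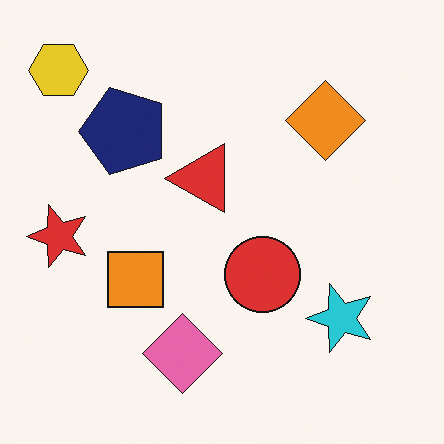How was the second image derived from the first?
This is the original image transposed (reflected across the top-left ↔ bottom-right diagonal).

Shapes have swapped their row and column positions — what was in the top-right is now in the bottom-left — a diagonal reflection.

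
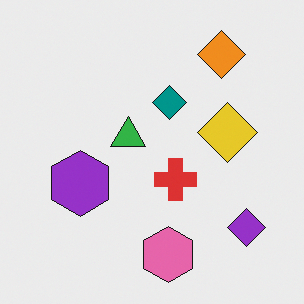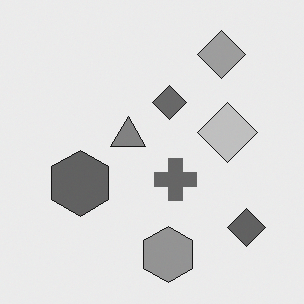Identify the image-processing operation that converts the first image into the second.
This is the original image converted to grayscale.

All color is removed — every shape is now a shade of grey.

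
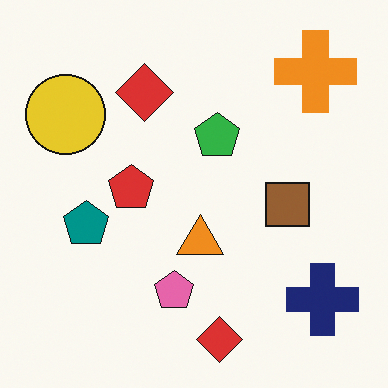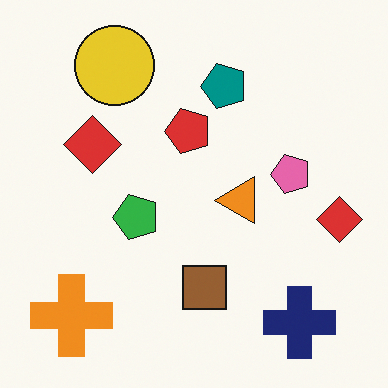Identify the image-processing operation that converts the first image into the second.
The image was transposed (reflected across the top-left ↔ bottom-right diagonal).

Shapes have swapped their row and column positions — what was in the top-right is now in the bottom-left — a diagonal reflection.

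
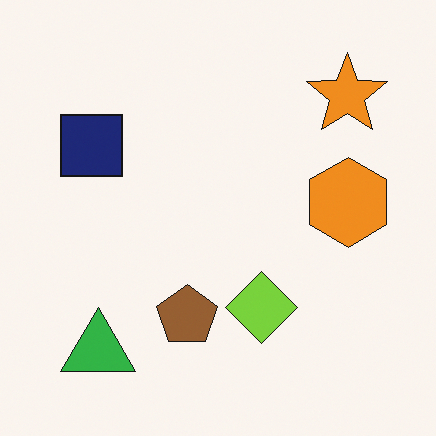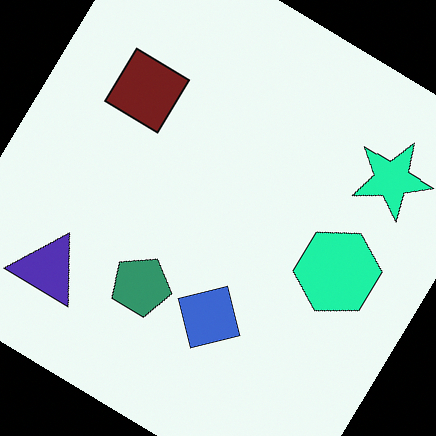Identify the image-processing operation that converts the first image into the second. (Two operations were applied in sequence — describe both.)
The image was hue-shifted through roughly a third of the color wheel, then rotated clockwise by a large amount — several tens of degrees.

Every shape's color has rotated by the same amount around the hue wheel — a uniform hue shift. Every shape is tilted by the same angle and the image corners show triangular fill wedges — a whole-image rotation by a non-right angle.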